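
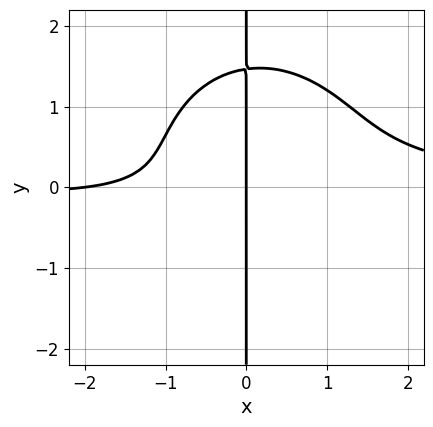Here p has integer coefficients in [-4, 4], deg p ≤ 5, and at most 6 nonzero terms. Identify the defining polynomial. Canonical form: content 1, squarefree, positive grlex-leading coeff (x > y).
2*x^3*y + 2*x*y^3 - 2*x*y^2 - x^2 - 2*x

1. deg p = 4. No degree-3 curve has this shape.
2. Reading off the gridlines: every point of the y-axis in the box is on the curve; the x-axis gridline crossings are at x ∈ {-2, 0}.
3. Assembling these constraints gives the stated polynomial.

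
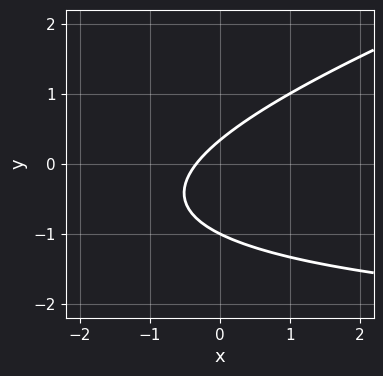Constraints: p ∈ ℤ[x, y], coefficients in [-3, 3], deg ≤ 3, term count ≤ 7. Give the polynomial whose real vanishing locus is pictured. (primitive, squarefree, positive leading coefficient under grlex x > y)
The degree is 2 — no degree-1 curve has this shape.
Checking where it meets the axes: it crosses the y-axis at the gridline y = -1.
Assembling these constraints gives the stated polynomial.

x*y - 3*y^2 + 3*x - 2*y + 1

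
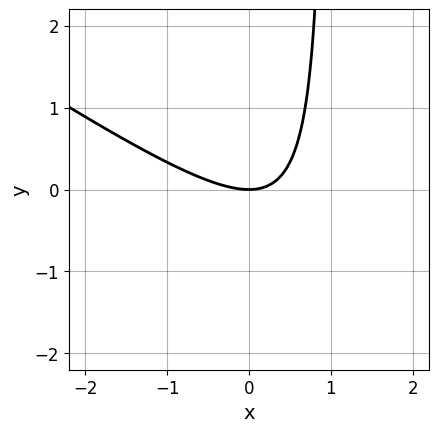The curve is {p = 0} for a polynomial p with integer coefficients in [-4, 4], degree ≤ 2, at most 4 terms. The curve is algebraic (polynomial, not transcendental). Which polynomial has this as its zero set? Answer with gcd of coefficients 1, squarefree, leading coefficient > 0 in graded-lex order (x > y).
2*x^2 + 3*x*y - 3*y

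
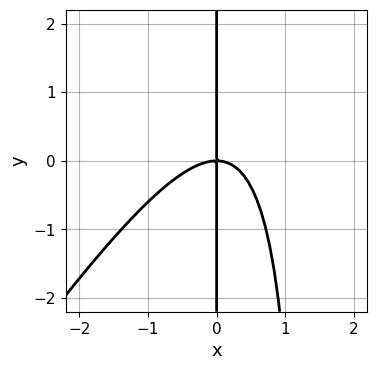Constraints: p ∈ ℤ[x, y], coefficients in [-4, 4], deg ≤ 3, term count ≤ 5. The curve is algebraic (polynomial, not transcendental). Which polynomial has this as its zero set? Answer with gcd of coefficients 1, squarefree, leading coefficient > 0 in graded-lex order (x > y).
3*x^3 - 2*x^2*y + 3*x*y

1. deg p = 3. No degree-2 curve has this shape.
2. Reading off the gridlines: it meets the x-axis at x = 0 (among the integer gridlines); every point of the y-axis in the box is on the curve.
3. Putting this together gives p.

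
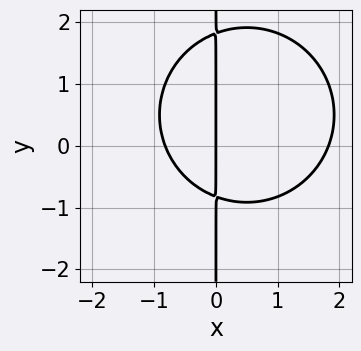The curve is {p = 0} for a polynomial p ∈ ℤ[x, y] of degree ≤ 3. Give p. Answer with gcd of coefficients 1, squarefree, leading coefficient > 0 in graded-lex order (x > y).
2*x^3 + 2*x*y^2 - 2*x^2 - 2*x*y - 3*x

(a) Degree: the shape is more complex than any degree-2 curve, so deg p = 3.
(b) From the visible intercepts: it crosses the x-axis at the gridline x = 0; the visible y-axis segment lies entirely on the curve.
(c) Assembling these constraints gives the stated polynomial.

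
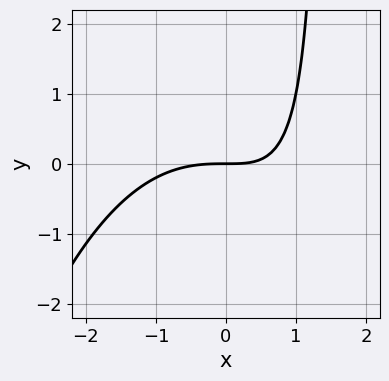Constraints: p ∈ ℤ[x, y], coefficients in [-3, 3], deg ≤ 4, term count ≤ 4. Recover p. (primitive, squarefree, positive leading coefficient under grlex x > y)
x^3 + 2*x*y - 3*y

deg p = 3.
Reading off the gridlines: it crosses the x-axis at the gridline x = 0; it meets the y-axis at y = 0 (among the integer gridlines).
Putting this together gives p.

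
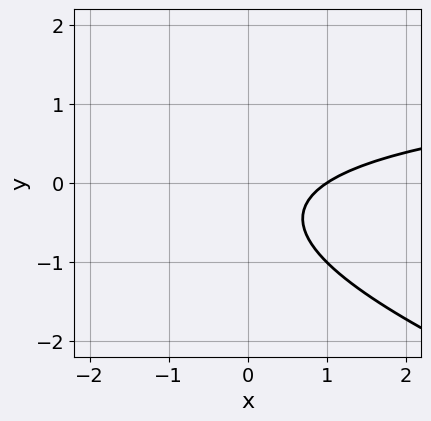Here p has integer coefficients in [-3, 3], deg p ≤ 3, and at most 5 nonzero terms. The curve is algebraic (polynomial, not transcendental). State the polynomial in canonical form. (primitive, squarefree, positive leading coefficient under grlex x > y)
First, deg p = 2. A generic line meets the curve in up to 2 points.
Next, observable constraints: it meets the x-axis at x = 1 (among the integer gridlines); it misses every integer gridline on the y-axis.
Finally, these observations pin down the coefficients.

x*y + 3*y^2 - 2*x + 2*y + 2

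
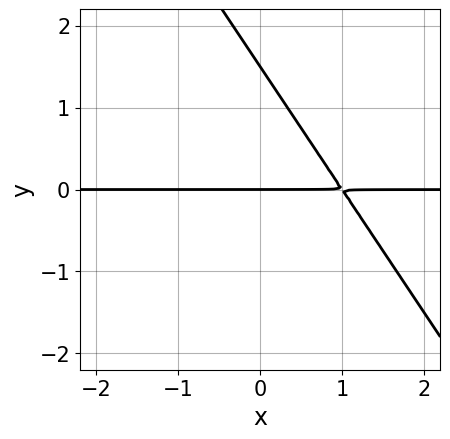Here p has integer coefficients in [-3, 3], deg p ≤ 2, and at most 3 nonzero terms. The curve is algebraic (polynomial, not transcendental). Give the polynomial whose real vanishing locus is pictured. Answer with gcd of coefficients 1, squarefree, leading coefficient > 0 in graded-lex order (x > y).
deg p = 2. The shape is more complex than any degree-1 curve.
Observable constraints: every point of the x-axis in the box is on the curve; one y-axis crossing is at y = 0.
The integer polynomial consistent with all of this is the stated p.

3*x*y + 2*y^2 - 3*y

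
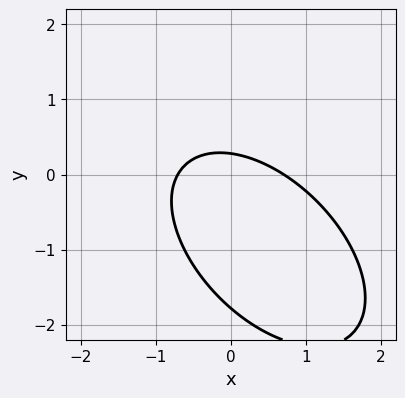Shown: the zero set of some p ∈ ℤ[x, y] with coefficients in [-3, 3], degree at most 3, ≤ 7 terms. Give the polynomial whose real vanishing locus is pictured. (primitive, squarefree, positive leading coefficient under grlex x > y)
2*x^2 + 2*x*y + 2*y^2 + 3*y - 1

1. deg p = 2. No degree-1 curve has this shape.
2. Putting this together gives p.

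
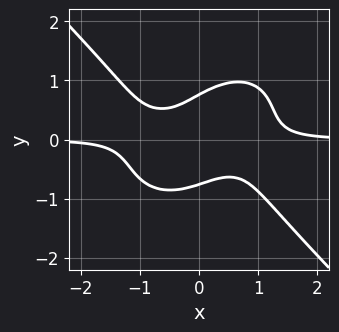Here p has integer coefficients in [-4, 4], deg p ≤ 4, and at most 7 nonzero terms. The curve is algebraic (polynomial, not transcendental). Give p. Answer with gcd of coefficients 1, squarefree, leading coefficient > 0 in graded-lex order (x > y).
3*x^3*y + 3*y^4 - x*y^2 - 3*x*y - 1

(a) Degree: the shape is more complex than any degree-3 curve, so deg p = 4.
(b) Against the integer gridlines: no x-intercept at any integer in the box.
(c) The integer polynomial consistent with all of this is the stated p.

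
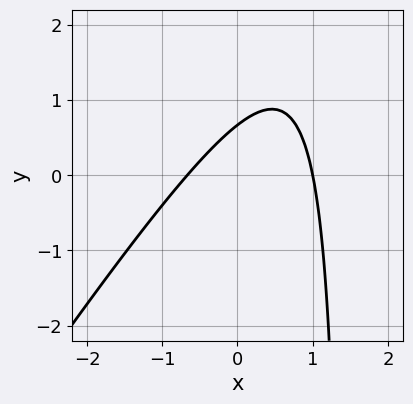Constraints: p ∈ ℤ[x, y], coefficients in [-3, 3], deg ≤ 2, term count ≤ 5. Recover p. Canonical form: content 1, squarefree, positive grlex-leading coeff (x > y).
3*x^2 - 2*x*y - x + 3*y - 2

1. Degree: no degree-1 curve has this shape, so deg p = 2.
2. From the axis intercepts and sections: one x-axis crossing is at x = 1.
3. The integer polynomial consistent with all of this is the stated p.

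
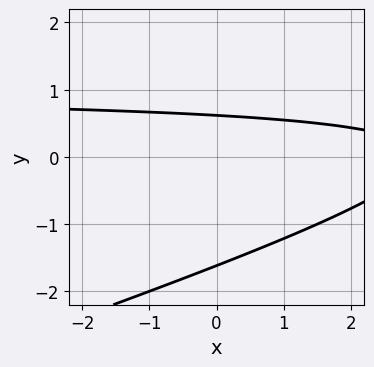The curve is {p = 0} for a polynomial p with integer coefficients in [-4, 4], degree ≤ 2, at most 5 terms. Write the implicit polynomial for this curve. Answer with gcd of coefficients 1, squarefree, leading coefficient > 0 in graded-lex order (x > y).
(a) Degree: no degree-1 curve has this shape, so deg p = 2.
(b) Observable constraints: the curve avoids every integer x-axis point in the box.
(c) These observations pin down the coefficients.

x*y - 3*y^2 - x - 3*y + 3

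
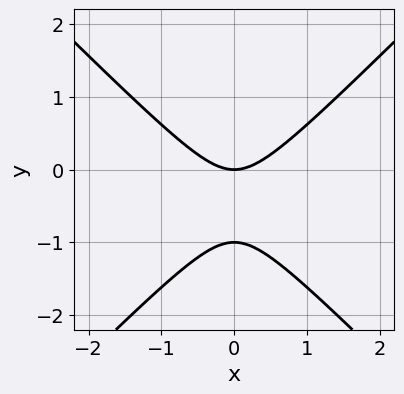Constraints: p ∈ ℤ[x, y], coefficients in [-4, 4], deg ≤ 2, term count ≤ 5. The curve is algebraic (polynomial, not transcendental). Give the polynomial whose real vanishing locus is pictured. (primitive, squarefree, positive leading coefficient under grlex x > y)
The degree is 2 — the shape is more complex than any degree-1 curve.
Symmetries: mirror symmetry x ↦ −x ⇒ only even powers of x.
Reading off the gridlines: among the integer gridlines, it crosses the y-axis at y ∈ {-1, 0}; it crosses the x-axis at the gridline x = 0.
Fitting integer coefficients to these (and the overall shape) gives p.

x^2 - y^2 - y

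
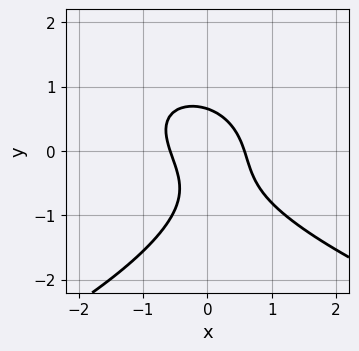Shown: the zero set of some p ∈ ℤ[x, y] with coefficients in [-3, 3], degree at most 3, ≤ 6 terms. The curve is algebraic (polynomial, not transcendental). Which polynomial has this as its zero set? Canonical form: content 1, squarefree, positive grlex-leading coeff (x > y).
2*y^3 + 3*x^2 + 2*x*y + y^2 - 1

First, deg p = 3. No degree-2 curve has this shape.
Finally, matching integer coefficients to the picture gives p.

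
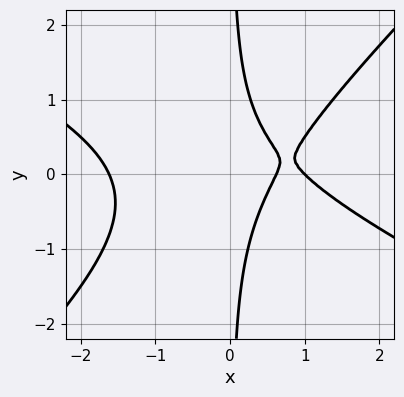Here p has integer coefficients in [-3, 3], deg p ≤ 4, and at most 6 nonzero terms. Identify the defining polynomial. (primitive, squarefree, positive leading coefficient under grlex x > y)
(a) Degree: no degree-2 curve has this shape, so deg p = 3.
(b) Reading off the gridlines: one x-axis crossing is at x = 1; it misses every integer gridline on the y-axis.
(c) Matching integer coefficients to the picture gives p.

x^3 + x^2*y - 2*x*y^2 - 2*x + 1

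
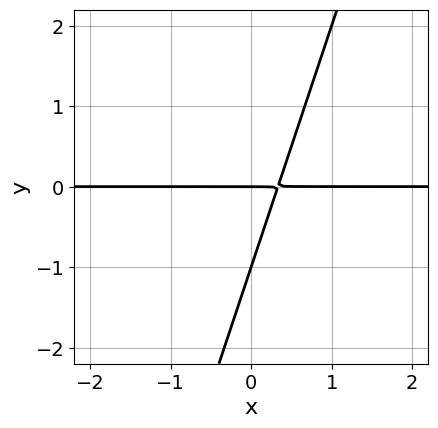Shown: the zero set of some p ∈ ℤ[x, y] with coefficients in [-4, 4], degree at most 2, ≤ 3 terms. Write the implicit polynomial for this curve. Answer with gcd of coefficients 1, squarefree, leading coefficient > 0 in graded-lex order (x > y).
1. Degree: a generic line meets the curve in up to 2 points, so deg p = 2.
2. Checking where it meets the axes: among the integer gridlines, it crosses the y-axis at y ∈ {-1, 0}; the visible x-axis segment lies entirely on the curve.
3. These observations pin down the coefficients.

3*x*y - y^2 - y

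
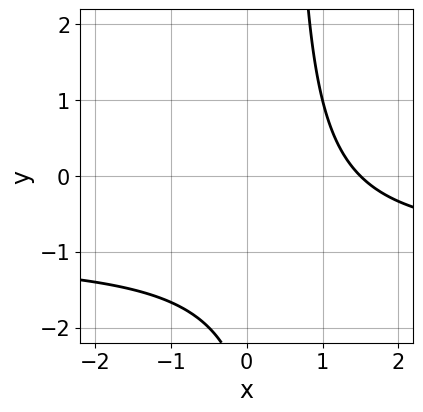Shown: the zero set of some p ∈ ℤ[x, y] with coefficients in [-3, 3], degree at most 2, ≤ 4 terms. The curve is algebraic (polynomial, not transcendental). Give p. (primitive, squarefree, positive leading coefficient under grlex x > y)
First, degree: a generic line meets the curve in up to 2 points, so deg p = 2.
Then, against the integer gridlines: no y-intercept at any integer in the box.
Finally, solving for integer coefficients yields p as stated.

2*x*y + 2*x - y - 3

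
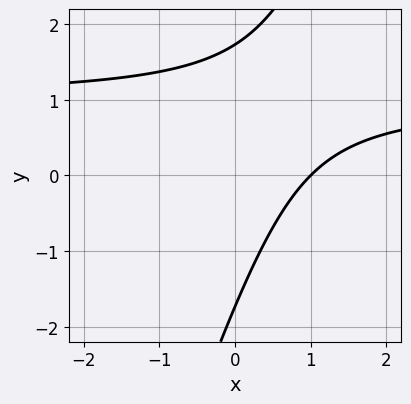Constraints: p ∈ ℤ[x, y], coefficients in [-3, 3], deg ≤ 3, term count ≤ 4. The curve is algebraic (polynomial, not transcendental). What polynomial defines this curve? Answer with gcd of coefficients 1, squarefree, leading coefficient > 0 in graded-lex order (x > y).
3*x*y - y^2 - 3*x + 3

(a) The degree is 2 — the shape is more complex than any degree-1 curve.
(b) Against the integer gridlines: it crosses the x-axis at the gridline x = 1.
(c) Solving for integer coefficients yields p as stated.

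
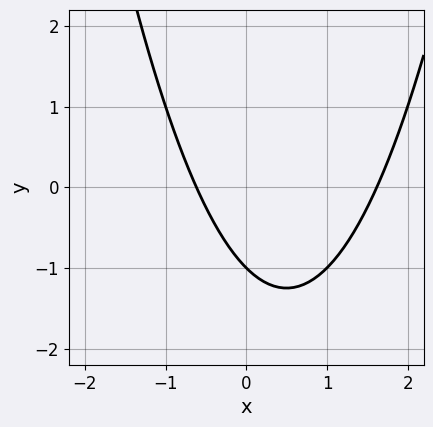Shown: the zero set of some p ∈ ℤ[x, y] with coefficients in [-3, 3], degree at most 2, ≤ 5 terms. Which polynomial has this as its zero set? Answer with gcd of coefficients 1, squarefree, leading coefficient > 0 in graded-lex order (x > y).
x^2 - x - y - 1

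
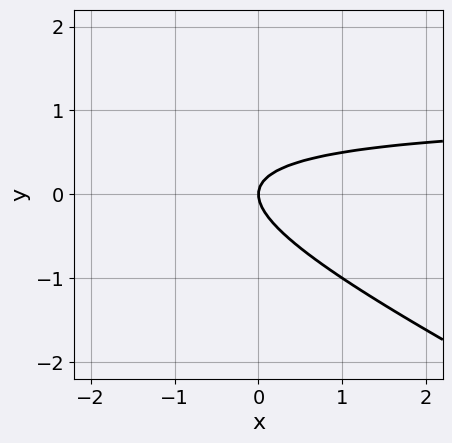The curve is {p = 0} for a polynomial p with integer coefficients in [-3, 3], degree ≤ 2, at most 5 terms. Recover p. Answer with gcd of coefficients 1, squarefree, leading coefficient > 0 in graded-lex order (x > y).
x*y + 2*y^2 - x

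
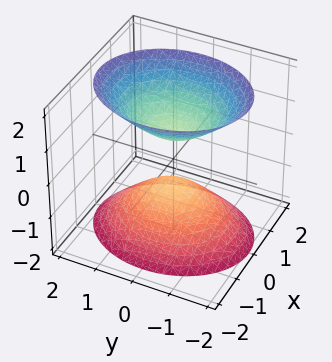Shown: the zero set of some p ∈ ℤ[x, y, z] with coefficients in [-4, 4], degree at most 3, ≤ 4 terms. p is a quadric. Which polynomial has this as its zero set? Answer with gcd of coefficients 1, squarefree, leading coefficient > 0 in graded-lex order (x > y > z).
3*x^2 + 2*y^2 - 2*z^2 + 1

(a) There are 2 components.
(b) deg p = 2.
(c) Symmetries: mirror symmetry y ↦ −y ⇒ only even powers of y; it's symmetric under x → −x, forcing even powers of x; the z ↦ −z reflection is a symmetry, so z appears only in even powers.
(d) Reading off the gridlines: it misses every integer gridline on the y-axis; no x-intercept at any integer in the box.
(e) Putting this together gives p.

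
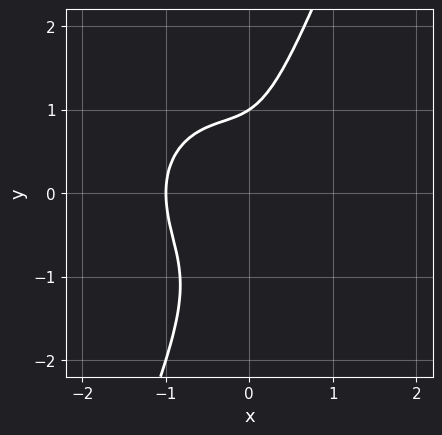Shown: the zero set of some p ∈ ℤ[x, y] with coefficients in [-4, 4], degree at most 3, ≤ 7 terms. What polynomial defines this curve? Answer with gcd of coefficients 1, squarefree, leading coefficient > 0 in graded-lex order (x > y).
3*x^3 + 2*x*y^2 - y^3 + 2*x^2 + 1

First, the degree is 3 — no degree-2 curve has this shape.
Then, from the visible intercepts: it crosses the x-axis at the gridline x = -1; it meets the y-axis at y = 1 (among the integer gridlines).
Finally, the integer polynomial consistent with all of this is the stated p.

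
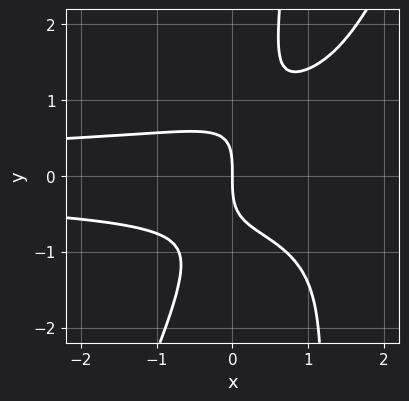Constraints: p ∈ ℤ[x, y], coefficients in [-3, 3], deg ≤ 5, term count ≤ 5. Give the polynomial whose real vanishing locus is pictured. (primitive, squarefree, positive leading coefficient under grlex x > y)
2*x^2*y^2 - x*y^3 - 3*x*y^2 + y^3 + 2*x

First, deg p = 4.
Then, checking where it meets the axes: one x-axis crossing is at x = 0; it crosses the y-axis at the gridline y = 0.
Finally, putting this together gives p.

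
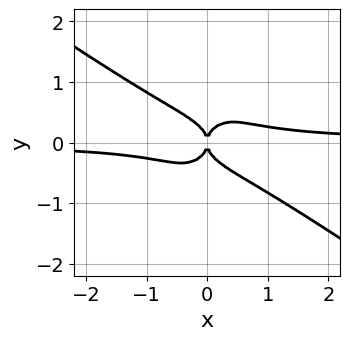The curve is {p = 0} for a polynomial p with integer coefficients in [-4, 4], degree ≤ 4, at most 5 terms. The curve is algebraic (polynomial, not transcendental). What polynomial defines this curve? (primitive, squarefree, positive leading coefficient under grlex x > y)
1. Degree: no degree-3 curve has this shape, so deg p = 4.
2. From the axis intercepts and sections: one y-axis crossing is at y = 0; it meets the x-axis at x = 0 (among the integer gridlines).
3. Putting this together gives p.

3*x^3*y + 3*x^2*y^2 + 3*y^4 - x^2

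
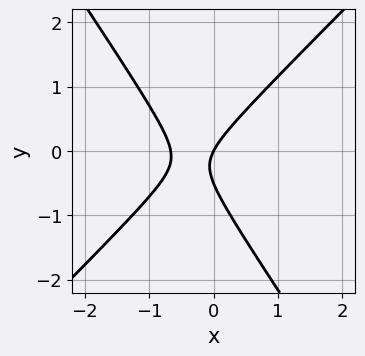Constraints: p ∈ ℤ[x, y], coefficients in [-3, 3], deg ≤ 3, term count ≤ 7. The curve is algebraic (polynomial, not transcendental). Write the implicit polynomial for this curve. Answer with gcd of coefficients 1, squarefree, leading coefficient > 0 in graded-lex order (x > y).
3*x^2 - x*y - 2*y^2 + 2*x - y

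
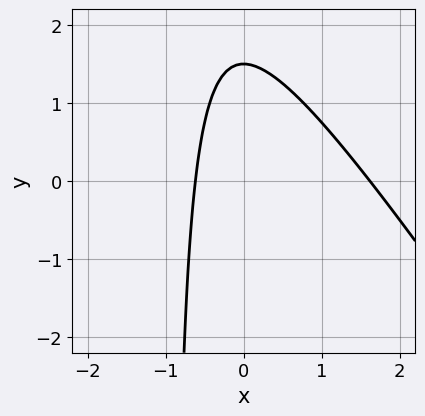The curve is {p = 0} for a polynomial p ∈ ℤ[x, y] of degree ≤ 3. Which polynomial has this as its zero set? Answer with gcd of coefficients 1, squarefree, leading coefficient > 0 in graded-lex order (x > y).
1. The degree is 2 — the shape is more complex than any degree-1 curve.
2. Putting this together gives p.

3*x^2 + 2*x*y - 3*x + 2*y - 3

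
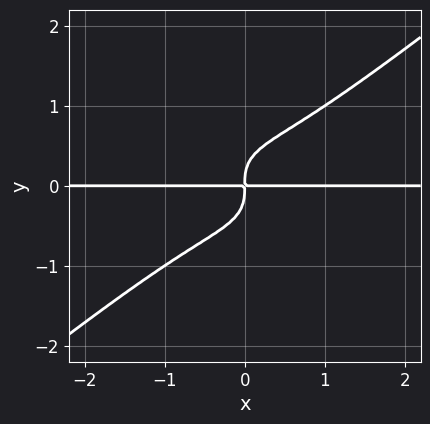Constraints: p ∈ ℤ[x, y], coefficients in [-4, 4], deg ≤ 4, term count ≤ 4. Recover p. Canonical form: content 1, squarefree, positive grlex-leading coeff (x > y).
(a) Degree: a generic line meets the curve in up to 4 points, so deg p = 4.
(b) Against the integer gridlines: every point of the x-axis in the box is on the curve.
(c) Matching integer coefficients to the picture gives p.

x^3*y - 2*y^4 + x*y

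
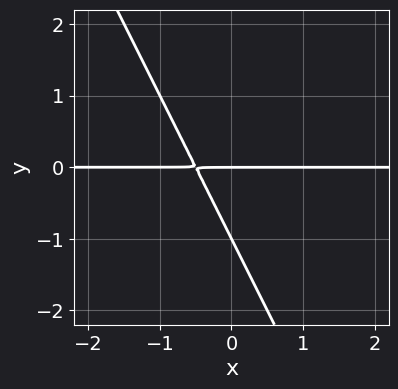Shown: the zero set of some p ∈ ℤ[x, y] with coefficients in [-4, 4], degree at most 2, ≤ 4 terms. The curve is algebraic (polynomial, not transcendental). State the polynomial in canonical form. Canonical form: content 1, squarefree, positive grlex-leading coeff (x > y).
2*x*y + y^2 + y

(a) The degree is 2 — the shape is more complex than any degree-1 curve.
(b) From the axis intercepts and sections: the visible x-axis segment lies entirely on the curve; the y-axis gridline crossings are at y ∈ {-1, 0}.
(c) Together with the visible shape, these determine p as stated.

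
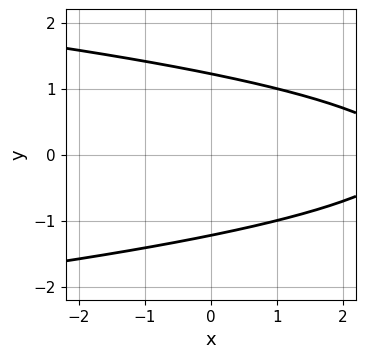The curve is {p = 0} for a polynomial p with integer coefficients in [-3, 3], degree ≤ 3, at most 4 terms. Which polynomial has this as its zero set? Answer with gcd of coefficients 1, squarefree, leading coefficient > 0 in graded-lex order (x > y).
2*y^2 + x - 3

(a) The degree is 2 — the shape is more complex than any degree-1 curve.
(b) Symmetries: mirror symmetry y ↦ −y ⇒ only even powers of y.
(c) From the axis intercepts and sections: no x-intercept at any integer in the box.
(d) Solving for integer coefficients yields p as stated.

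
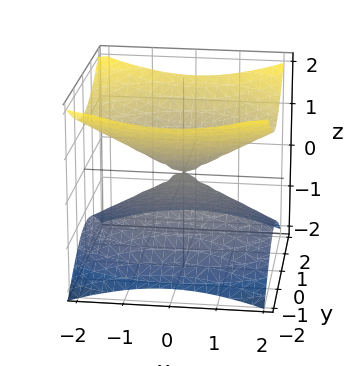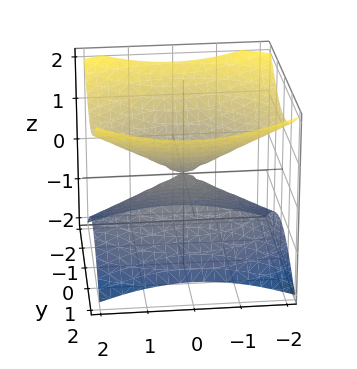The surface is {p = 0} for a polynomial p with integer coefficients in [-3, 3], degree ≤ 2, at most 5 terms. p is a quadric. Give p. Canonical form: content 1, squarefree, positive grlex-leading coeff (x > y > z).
First, degree: two nappes meeting at a single point; a quadric, so deg p = 2.
Then, symmetries: mirror symmetry z ↦ −z ⇒ only even powers of z; mirror symmetry x ↦ −x ⇒ only even powers of x; the y ↦ −y reflection is a symmetry, so y appears only in even powers.
Next, from the visible intercepts: it crosses the z-axis at the gridline z = 0; it meets the y-axis at y = 0 (among the integer gridlines); it meets the x-axis at x = 0 (among the integer gridlines).
Finally, solving for integer coefficients yields p as stated.

x^2 + 2*y^2 - 3*z^2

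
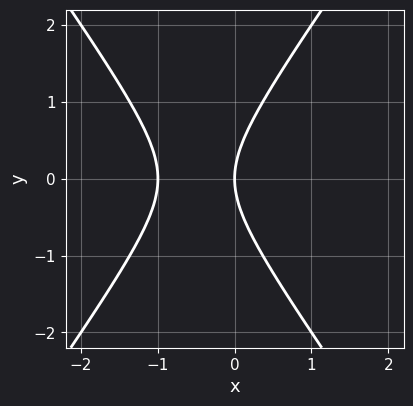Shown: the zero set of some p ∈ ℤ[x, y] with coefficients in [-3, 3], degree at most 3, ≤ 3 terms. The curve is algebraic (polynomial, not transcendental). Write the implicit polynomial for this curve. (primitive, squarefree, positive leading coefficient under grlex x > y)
(a) Degree: the shape is more complex than any degree-1 curve, so deg p = 2.
(b) Symmetries: the y ↦ −y reflection is a symmetry, so y appears only in even powers.
(c) From the visible intercepts: one y-axis crossing is at y = 0; among the integer gridlines, it crosses the x-axis at x ∈ {-1, 0}.
(d) Together with the visible shape, these determine p as stated.

2*x^2 - y^2 + 2*x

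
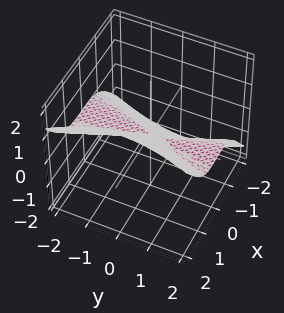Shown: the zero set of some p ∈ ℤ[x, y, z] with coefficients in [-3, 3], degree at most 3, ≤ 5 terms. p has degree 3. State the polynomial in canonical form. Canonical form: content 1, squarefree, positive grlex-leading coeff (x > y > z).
Degree: a generic line meets the surface in up to 3 points, so deg p = 3.
Against the integer gridlines: every point of the y-axis in the box is on the surface; it meets the z-axis at z = 0 (among the integer gridlines); it crosses the x-axis at the gridline x = 0.
Together with the visible shape, these determine p as stated.

3*x^3 - 3*y^2*z - 3*z^3 + y*z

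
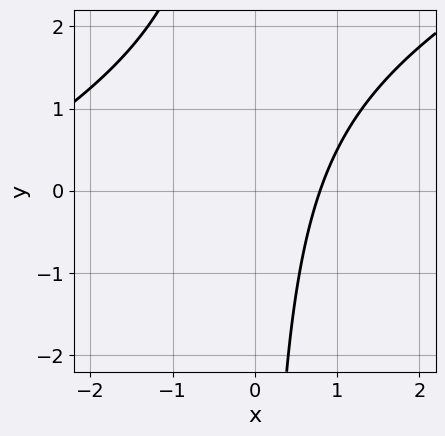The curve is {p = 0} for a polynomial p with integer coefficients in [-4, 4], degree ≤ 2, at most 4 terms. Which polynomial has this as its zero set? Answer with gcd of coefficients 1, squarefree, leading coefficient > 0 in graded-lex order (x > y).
(a) deg p = 2. No degree-1 curve has this shape.
(b) Checking where it meets the axes: no y-intercept at any integer in the box.
(c) Fitting integer coefficients to these (and the overall shape) gives p.

x^2 - 2*x*y + 3*x - 3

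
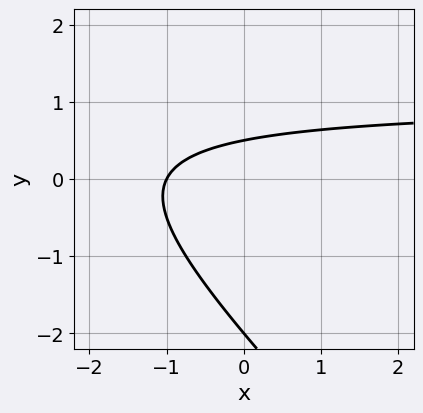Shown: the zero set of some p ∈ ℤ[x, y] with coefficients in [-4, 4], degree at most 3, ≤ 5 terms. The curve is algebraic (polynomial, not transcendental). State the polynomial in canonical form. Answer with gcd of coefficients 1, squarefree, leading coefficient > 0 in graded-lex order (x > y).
First, deg p = 2. No degree-1 curve has this shape.
Next, against the integer gridlines: it crosses the x-axis at the gridline x = -1; it crosses the y-axis at the gridline y = -2.
Finally, putting this together gives p.

2*x*y + 2*y^2 - 2*x + 3*y - 2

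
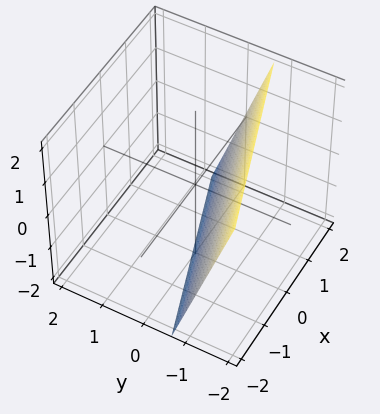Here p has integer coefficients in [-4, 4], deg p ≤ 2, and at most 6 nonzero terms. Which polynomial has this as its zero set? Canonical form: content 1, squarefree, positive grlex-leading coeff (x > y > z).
First, degree: every cross-section is a straight line — this is a plane, so deg p = 1.
Next, against the integer gridlines: it crosses the z-axis at the gridline z = -2; it meets the x-axis at x = 2 (among the integer gridlines).
Finally, the integer polynomial consistent with all of this is the stated p.

x - 3*y - z - 2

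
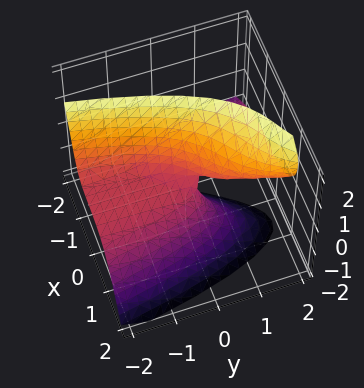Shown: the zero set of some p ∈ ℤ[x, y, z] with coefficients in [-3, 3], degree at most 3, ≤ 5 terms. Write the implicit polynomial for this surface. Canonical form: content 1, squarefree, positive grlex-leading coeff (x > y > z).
(a) Degree: a generic line meets the surface in up to 3 points, so deg p = 3.
(b) Observable constraints: it crosses the x-axis at the gridline x = 0; the visible y-axis segment lies entirely on the surface; it meets the z-axis at z = 0 (among the integer gridlines).
(c) Putting this together gives p.

2*x^3 - 2*x^2*z + z^3 + 3*x*z - 3*y*z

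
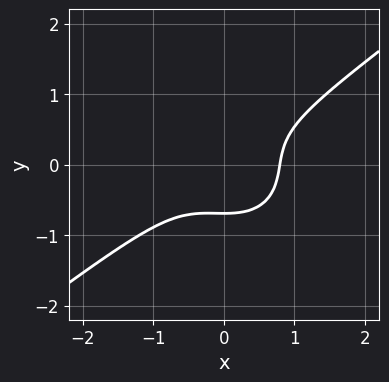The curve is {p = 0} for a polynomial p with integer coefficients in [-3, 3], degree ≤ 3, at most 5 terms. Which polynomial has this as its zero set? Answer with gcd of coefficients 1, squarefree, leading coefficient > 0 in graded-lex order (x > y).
1. deg p = 3. The shape is more complex than any degree-2 curve.
2. The integer polynomial consistent with all of this is the stated p.

2*x^3 - x^2*y - 3*y^3 - 1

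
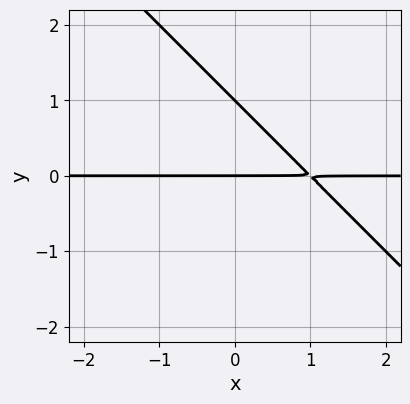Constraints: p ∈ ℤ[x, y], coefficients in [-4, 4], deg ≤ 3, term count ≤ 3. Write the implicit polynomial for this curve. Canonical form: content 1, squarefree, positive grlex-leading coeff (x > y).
First, degree: a generic line meets the curve in up to 2 points, so deg p = 2.
Then, from the visible intercepts: among the integer gridlines, it crosses the y-axis at y ∈ {0, 1}; the visible x-axis segment lies entirely on the curve.
Finally, fitting integer coefficients to these (and the overall shape) gives p.

x*y + y^2 - y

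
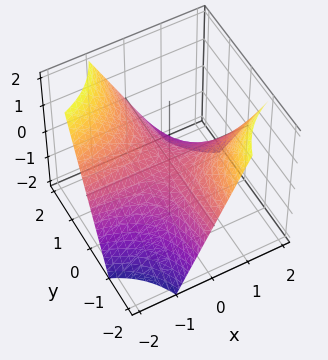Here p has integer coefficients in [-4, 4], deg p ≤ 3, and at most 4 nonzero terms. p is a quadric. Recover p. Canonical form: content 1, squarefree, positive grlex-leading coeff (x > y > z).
x*y + z

First, the degree is 2 — a saddle surface; a quadric.
Next, checking where it meets the axes: every point of the y-axis in the box is on the surface; it meets the z-axis at z = 0 (among the integer gridlines); the visible x-axis segment lies entirely on the surface.
Finally, fitting integer coefficients to these (and the overall shape) gives p.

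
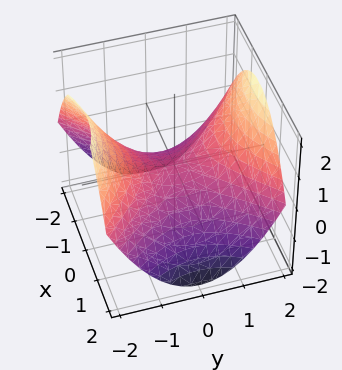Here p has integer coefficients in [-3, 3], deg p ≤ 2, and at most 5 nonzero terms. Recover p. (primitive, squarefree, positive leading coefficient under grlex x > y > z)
First, the degree is 2 — a saddle surface; a quadric.
Then, symmetries: it's symmetric under y → −y, forcing even powers of y; mirror symmetry x ↦ −x ⇒ only even powers of x.
Then, checking where it meets the axes: it meets the z-axis at z = 0 (among the integer gridlines); it crosses the x-axis at the gridline x = 0.
Finally, together with the visible shape, these determine p as stated.

x^2 - y^2 + 2*z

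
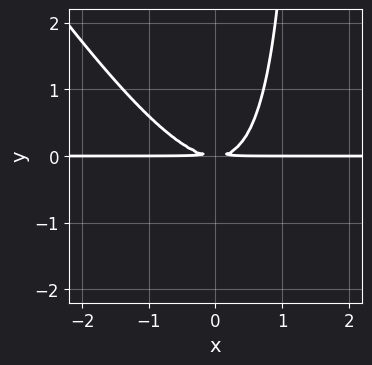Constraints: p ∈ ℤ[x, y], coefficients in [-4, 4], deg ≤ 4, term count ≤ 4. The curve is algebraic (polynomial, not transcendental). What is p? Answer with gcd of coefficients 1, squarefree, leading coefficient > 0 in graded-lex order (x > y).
deg p = 3. A generic line meets the curve in up to 3 points.
From the axis intercepts and sections: every point of the x-axis in the box is on the curve.
Matching integer coefficients to the picture gives p.

3*x^2*y + 2*x*y^2 - 3*y^2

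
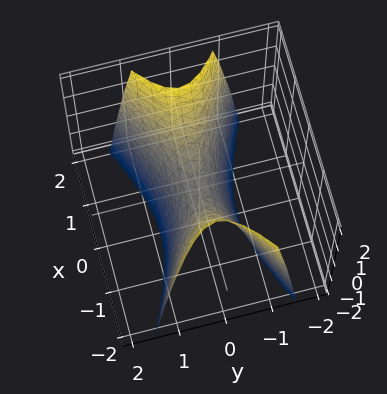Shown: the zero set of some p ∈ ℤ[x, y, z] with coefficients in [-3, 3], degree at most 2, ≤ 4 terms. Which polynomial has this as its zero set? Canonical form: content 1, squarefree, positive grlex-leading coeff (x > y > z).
1. deg p = 2. A hyperbolic paraboloid; a quadric.
2. Symmetries: mirror symmetry x ↦ −x ⇒ only even powers of x; the y ↦ −y reflection is a symmetry, so y appears only in even powers.
3. Checking where it meets the axes: it crosses the y-axis at the gridline y = 0; one x-axis crossing is at x = 0; it crosses the z-axis at the gridline z = 0.
4. The integer polynomial consistent with all of this is the stated p.

x^2 - 3*y^2 - z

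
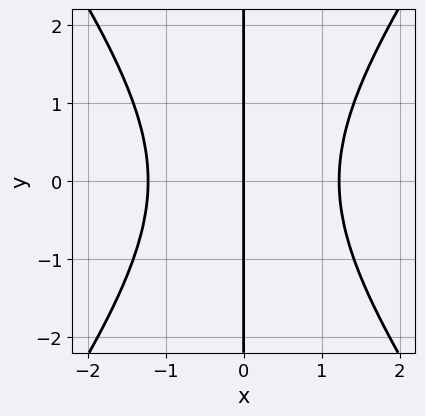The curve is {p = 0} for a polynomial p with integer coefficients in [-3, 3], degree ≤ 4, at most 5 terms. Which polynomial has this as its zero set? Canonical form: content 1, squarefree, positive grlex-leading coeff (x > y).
2*x^3 - x*y^2 - 3*x

1. Degree: no degree-2 curve has this shape, so deg p = 3.
2. Symmetries: it's symmetric under y → −y, forcing even powers of y.
3. Observable constraints: one x-axis crossing is at x = 0; the visible y-axis segment lies entirely on the curve.
4. Solving for integer coefficients yields p as stated.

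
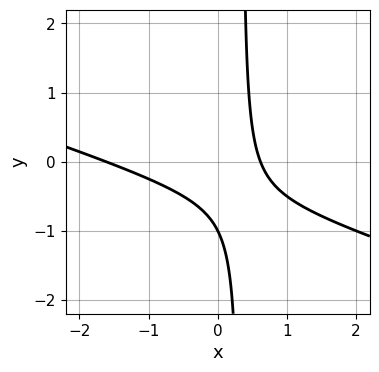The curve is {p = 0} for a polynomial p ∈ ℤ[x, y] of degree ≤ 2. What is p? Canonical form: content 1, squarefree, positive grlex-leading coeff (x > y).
(a) Degree: no degree-1 curve has this shape, so deg p = 2.
(b) Checking where it meets the axes: it meets the y-axis at y = -1 (among the integer gridlines).
(c) Matching integer coefficients to the picture gives p.

x^2 + 3*x*y + x - y - 1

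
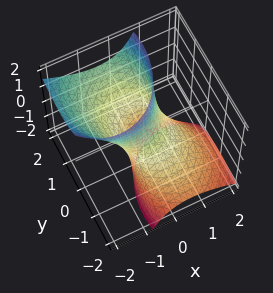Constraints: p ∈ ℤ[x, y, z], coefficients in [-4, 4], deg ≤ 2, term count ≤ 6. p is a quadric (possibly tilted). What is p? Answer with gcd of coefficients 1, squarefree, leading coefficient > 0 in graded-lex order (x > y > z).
3*x^2 + 3*x*z + 2*y^2 - 3*y*z - 2

(a) deg p = 2. A generic line meets the surface in up to 2 points.
(b) From the visible intercepts: among the integer gridlines, it crosses the y-axis at y ∈ {-1, 1}; the surface avoids every integer z-axis point in the box.
(c) Putting this together gives p.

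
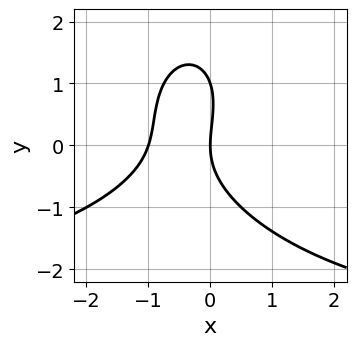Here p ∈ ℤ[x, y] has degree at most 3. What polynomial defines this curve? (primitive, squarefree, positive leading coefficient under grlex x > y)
x^2*y + y^3 + 3*x^2 - y^2 + 3*x

Degree: the shape is more complex than any degree-2 curve, so deg p = 3.
From the axis intercepts and sections: the x-axis gridline crossings are at x ∈ {-1, 0}; among the integer gridlines, it crosses the y-axis at y ∈ {0, 1}.
Fitting integer coefficients to these (and the overall shape) gives p.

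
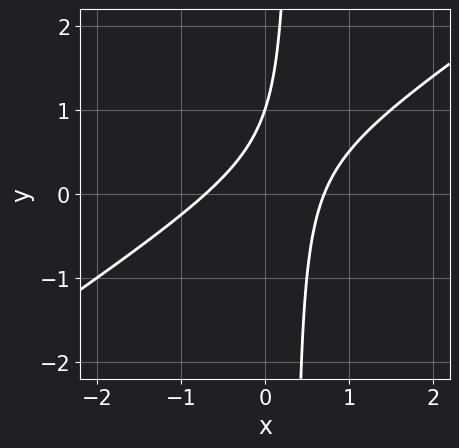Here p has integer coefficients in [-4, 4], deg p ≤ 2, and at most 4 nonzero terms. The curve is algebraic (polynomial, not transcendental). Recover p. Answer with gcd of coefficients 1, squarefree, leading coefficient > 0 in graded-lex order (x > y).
2*x^2 - 3*x*y + y - 1

1. Degree: the shape is more complex than any degree-1 curve, so deg p = 2.
2. Checking where it meets the axes: it crosses the y-axis at the gridline y = 1.
3. The integer polynomial consistent with all of this is the stated p.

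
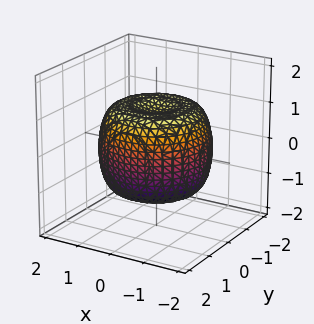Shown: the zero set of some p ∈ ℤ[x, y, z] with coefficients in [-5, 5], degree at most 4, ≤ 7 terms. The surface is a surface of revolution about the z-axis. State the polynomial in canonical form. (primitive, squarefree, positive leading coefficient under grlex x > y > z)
2*x^4 + 4*x^2*y^2 + 2*y^4 - 3*x^2 - 3*y^2 + 3*z^2 - 3

deg p = 4.
Symmetry: the surface is invariant under rotation about z: p = q(x² + y², z).
Reading off the gridlines: a circular section at z = 1 has radius between 1 and 2; the z-axis gridline crossings are at z ∈ {-1, 1}.
Putting this together gives p.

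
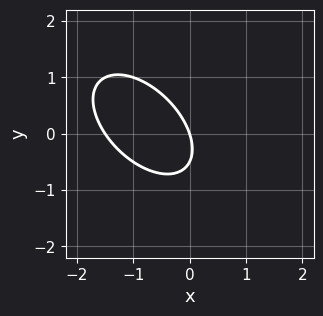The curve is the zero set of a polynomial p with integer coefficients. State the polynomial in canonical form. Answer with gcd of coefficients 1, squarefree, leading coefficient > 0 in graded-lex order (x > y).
First, degree: the shape is more complex than any degree-1 curve, so deg p = 2.
Next, observable constraints: one x-axis crossing is at x = 0; one y-axis crossing is at y = 0.
Finally, solving for integer coefficients yields p as stated.

2*x^2 + 2*x*y + 2*y^2 + 3*x + y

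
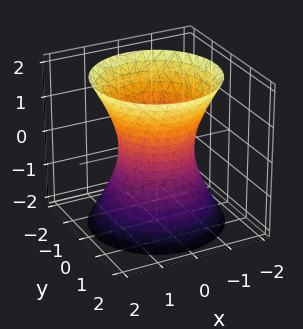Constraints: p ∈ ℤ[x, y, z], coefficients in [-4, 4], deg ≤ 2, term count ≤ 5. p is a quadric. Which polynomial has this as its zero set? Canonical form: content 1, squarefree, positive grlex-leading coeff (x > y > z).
2*x^2 + 2*y^2 - z^2 - 2

First, degree: one connected sheet with a waist; a quadric, so deg p = 2.
Next, symmetries: it's symmetric under z → −z, forcing even powers of z; every cross-section ⟂ z is a circle, so x, y appear only via x² + y².
Then, checking where it meets the axes: among the integer gridlines, it crosses the y-axis at y ∈ {-1, 1}; a circular section at z = 2 has radius between 1 and 2.
Finally, together with the visible shape, these determine p as stated.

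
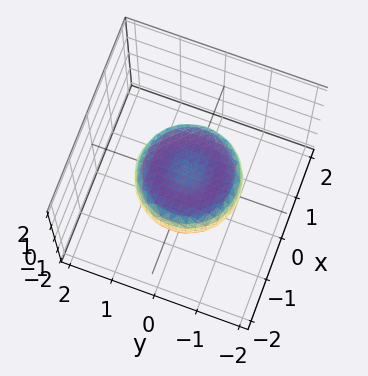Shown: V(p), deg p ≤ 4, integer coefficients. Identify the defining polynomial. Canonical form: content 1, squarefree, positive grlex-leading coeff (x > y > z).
Degree: a generic line meets the surface in up to 4 points, so deg p = 4.
Symmetry: every cross-section ⟂ z is a circle, so x, y appear only via x² + y².
Reading off the gridlines: a circular section at z = 0 has radius between 1 and 2.
Solving for integer coefficients yields p as stated.

2*x^4 + 4*x^2*y^2 + 2*y^4 - 2*x^2 - 2*y^2 + 3*z^2 - 1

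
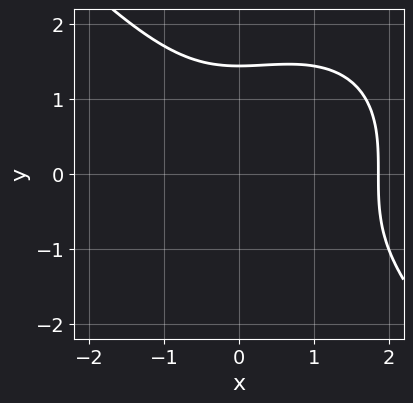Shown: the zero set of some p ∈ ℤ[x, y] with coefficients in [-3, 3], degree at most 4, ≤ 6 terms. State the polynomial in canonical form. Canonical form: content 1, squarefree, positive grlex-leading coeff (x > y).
The degree is 3 — a generic line meets the curve in up to 3 points.
Putting this together gives p.

x^3 + y^3 - x^2 - 3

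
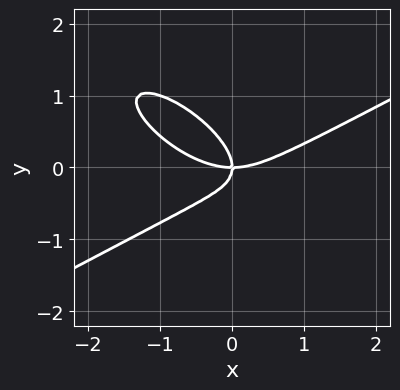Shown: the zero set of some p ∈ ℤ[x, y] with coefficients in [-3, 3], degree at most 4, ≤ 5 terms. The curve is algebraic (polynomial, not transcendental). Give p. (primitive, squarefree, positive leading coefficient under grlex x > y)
First, degree: the shape is more complex than any degree-2 curve, so deg p = 3.
Next, reading off the gridlines: one y-axis crossing is at y = 0; one x-axis crossing is at x = 0.
Finally, solving for integer coefficients yields p as stated.

x^3 - 2*x*y^2 - 3*y^3 - 2*x*y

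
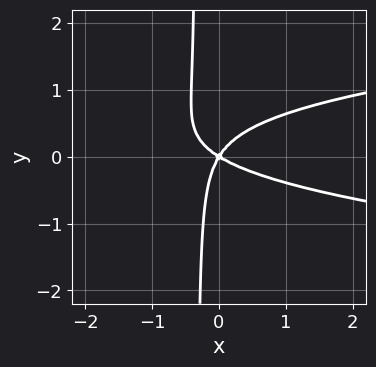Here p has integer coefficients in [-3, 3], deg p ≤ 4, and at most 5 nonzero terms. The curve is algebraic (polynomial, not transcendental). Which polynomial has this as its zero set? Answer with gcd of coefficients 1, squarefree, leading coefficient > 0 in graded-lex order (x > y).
3*x*y^2 - x^2 - x*y + y^2

First, deg p = 3. A generic line meets the curve in up to 3 points.
Then, against the integer gridlines: it crosses the x-axis at the gridline x = 0; it crosses the y-axis at the gridline y = 0.
Finally, these observations pin down the coefficients.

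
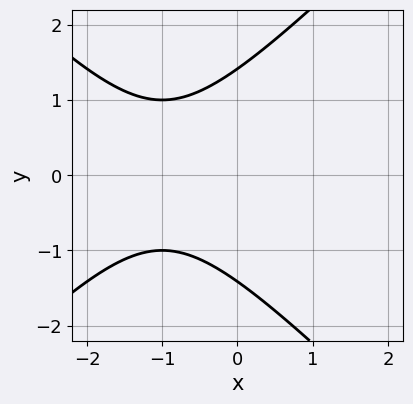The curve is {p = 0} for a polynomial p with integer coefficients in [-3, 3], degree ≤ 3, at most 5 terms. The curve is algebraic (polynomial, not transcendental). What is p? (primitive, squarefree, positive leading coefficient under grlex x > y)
First, deg p = 2. The shape is more complex than any degree-1 curve.
Next, symmetries: it's symmetric under y → −y, forcing even powers of y.
Next, from the visible intercepts: it misses every integer gridline on the x-axis.
Finally, assembling these constraints gives the stated polynomial.

x^2 - y^2 + 2*x + 2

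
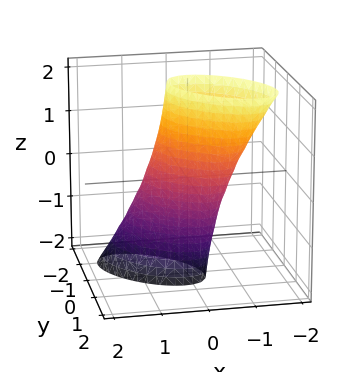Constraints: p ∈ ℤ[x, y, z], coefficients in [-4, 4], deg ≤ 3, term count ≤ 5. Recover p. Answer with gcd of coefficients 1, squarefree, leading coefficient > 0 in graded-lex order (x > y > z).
2*x^2 + 2*x*y + x*z + 2*y^2 - 1

First, the degree is 2 — the shape is more complex than any degree-1 surface.
Then, checking where it meets the axes: it misses every integer gridline on the z-axis.
Finally, assembling these constraints gives the stated polynomial.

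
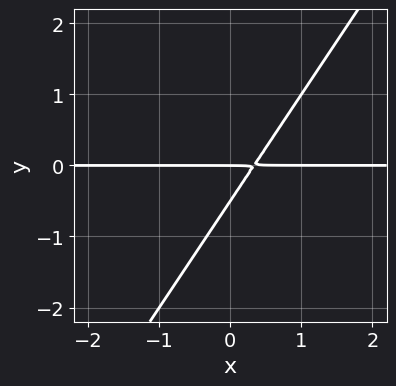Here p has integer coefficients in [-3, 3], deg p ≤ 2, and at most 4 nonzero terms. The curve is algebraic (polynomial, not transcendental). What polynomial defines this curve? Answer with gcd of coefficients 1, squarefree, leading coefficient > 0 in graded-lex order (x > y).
1. deg p = 2. The shape is more complex than any degree-1 curve.
2. Reading off the gridlines: it crosses the y-axis at the gridline y = 0; the visible x-axis segment lies entirely on the curve.
3. These observations pin down the coefficients.

3*x*y - 2*y^2 - y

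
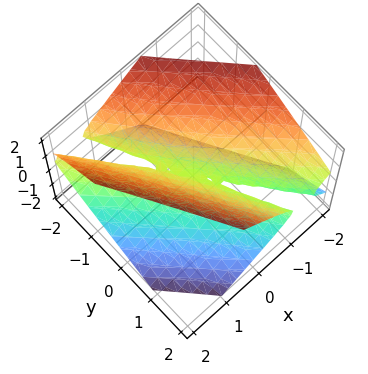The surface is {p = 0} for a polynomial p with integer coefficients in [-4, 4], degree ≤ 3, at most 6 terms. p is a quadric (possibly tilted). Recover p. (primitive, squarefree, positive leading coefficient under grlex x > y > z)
2*x^2 + 3*x*y + x*z + y^2 - 2*z^2

Degree: no degree-1 surface has this shape, so deg p = 2.
Reading off the gridlines: it meets the y-axis at y = 0 (among the integer gridlines); one x-axis crossing is at x = 0; it meets the z-axis at z = 0 (among the integer gridlines).
Together with the visible shape, these determine p as stated.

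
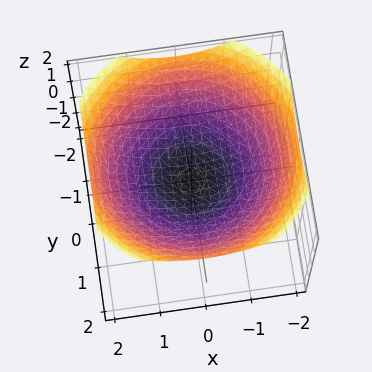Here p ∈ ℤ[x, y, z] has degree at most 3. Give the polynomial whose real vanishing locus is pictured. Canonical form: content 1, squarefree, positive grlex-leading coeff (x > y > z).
x^2 + y^2 - 3*z

First, the degree is 2 — a single bowl opening along one axis; a quadric.
Then, symmetries: the surface is invariant under rotation about z: p = q(x² + y², z).
Next, reading off the gridlines: it crosses the z-axis at the gridline z = 0; one x-axis crossing is at x = 0; a circular section at z = 1 has radius between 1 and 2; it crosses the y-axis at the gridline y = 0.
Finally, the integer polynomial consistent with all of this is the stated p.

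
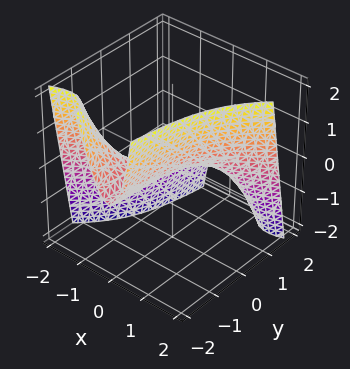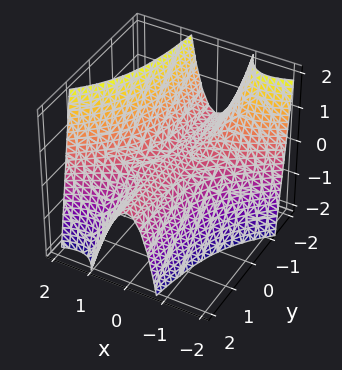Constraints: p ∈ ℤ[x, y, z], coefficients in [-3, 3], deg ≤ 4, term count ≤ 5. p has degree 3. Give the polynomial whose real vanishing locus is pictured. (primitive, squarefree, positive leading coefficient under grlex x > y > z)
2*x^3 - 3*x^2*y - 2*z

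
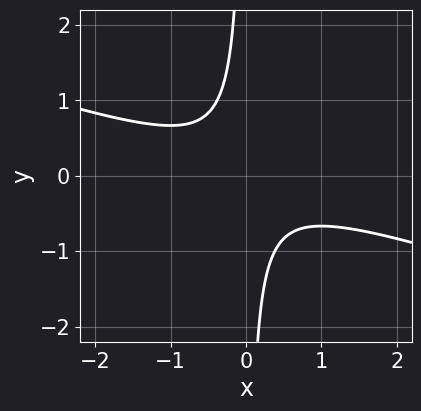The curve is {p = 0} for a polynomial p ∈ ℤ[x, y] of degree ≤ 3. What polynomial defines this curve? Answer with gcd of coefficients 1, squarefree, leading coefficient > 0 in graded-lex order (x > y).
1. Degree: the shape is more complex than any degree-1 curve, so deg p = 2.
2. Checking where it meets the axes: no y-intercept at any integer in the box; the curve avoids every integer x-axis point in the box.
3. These observations pin down the coefficients.

x^2 + 3*x*y + 1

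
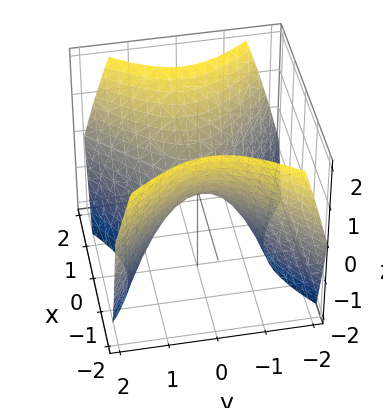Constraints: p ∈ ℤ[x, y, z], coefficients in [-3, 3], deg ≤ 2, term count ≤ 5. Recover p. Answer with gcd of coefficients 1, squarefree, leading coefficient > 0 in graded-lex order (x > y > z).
x^2 - y^2 - z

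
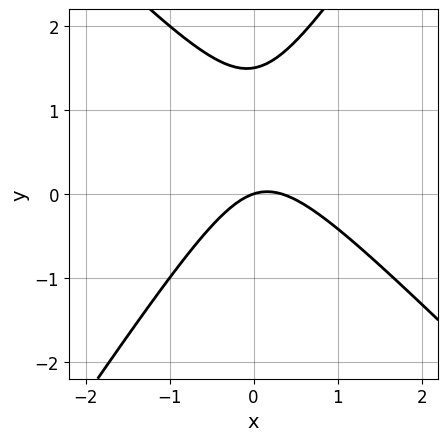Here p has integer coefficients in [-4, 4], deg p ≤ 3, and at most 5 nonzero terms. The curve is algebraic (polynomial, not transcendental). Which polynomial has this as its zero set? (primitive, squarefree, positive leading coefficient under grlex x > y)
(a) deg p = 2. The shape is more complex than any degree-1 curve.
(b) From the visible intercepts: it crosses the x-axis at the gridline x = 0; one y-axis crossing is at y = 0.
(c) Putting this together gives p.

3*x^2 + x*y - 2*y^2 - x + 3*y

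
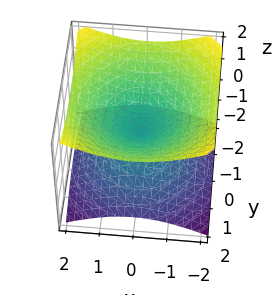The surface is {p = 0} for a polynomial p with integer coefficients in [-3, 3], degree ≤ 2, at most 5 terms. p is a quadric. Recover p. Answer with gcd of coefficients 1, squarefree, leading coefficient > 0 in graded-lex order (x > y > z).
(a) The degree is 2 — two nappes meeting at a single point; a quadric.
(b) Symmetries: it's symmetric under z → −z, forcing even powers of z; the surface is invariant under rotation about z: p = q(x² + y², z).
(c) Reading off the gridlines: it crosses the z-axis at the gridline z = 0; one x-axis crossing is at x = 0.
(d) These observations pin down the coefficients.

x^2 + y^2 - 2*z^2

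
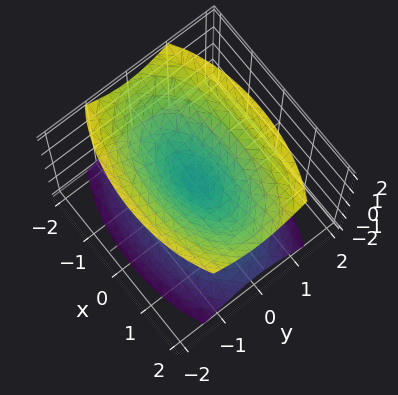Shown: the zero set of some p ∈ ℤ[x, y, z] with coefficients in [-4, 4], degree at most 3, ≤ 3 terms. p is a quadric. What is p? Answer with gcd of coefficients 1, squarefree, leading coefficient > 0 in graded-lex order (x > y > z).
(a) The picture has 2 separate pieces. Treating them together as one polynomial.
(b) The degree is 2 — a double cone through the origin; a quadric.
(c) Symmetries: it's symmetric under x → −x, forcing even powers of x; the y ↦ −y reflection is a symmetry, so y appears only in even powers; it's symmetric under z → −z, forcing even powers of z.
(d) From the visible intercepts: one x-axis crossing is at x = 0; it crosses the z-axis at the gridline z = 0; one y-axis crossing is at y = 0.
(e) Fitting integer coefficients to these (and the overall shape) gives p.

x^2 + 3*y^2 - 2*z^2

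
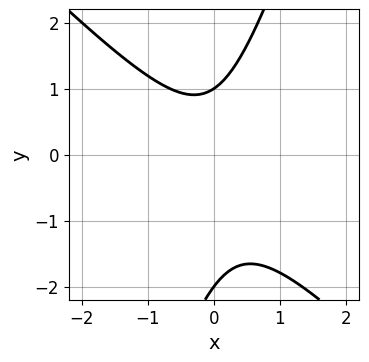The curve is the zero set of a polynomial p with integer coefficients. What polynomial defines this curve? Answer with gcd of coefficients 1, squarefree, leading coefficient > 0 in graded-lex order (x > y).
1. Degree: a generic line meets the curve in up to 2 points, so deg p = 2.
2. Checking where it meets the axes: no x-intercept at any integer in the box; among the integer gridlines, it crosses the y-axis at y ∈ {-2, 1}.
3. Assembling these constraints gives the stated polynomial.

3*x^2 + 2*x*y - y^2 - y + 2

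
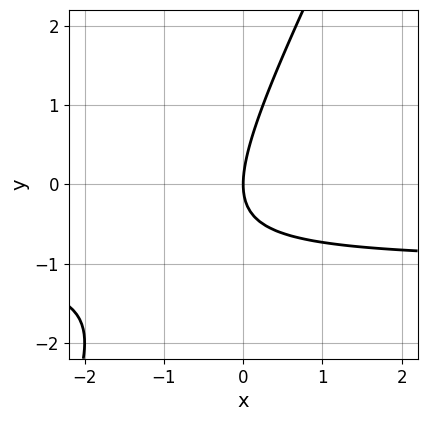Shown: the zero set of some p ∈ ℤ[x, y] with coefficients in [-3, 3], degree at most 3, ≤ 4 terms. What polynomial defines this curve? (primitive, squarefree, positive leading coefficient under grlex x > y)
(a) Degree: a generic line meets the curve in up to 2 points, so deg p = 2.
(b) Reading off the gridlines: it crosses the x-axis at the gridline x = 0; it crosses the y-axis at the gridline y = 0.
(c) The integer polynomial consistent with all of this is the stated p.

2*x*y - y^2 + 2*x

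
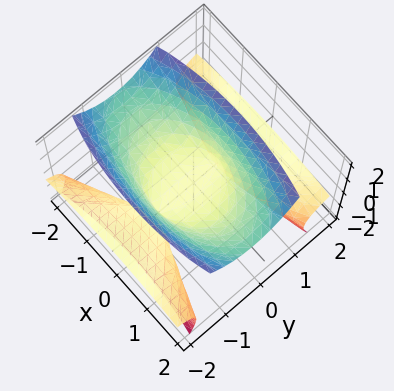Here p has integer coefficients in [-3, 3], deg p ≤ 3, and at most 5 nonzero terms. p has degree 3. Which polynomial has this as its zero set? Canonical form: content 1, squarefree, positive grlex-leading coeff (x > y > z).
First, there are 3 components. Treating them together as one polynomial.
Then, deg p = 3. A generic line meets the surface in up to 3 points.
Then, observable constraints: it meets the x-axis at x = 0 (among the integer gridlines); it meets the z-axis at z = 0 (among the integer gridlines).
Finally, putting this together gives p. Check: (0, -1, 0) on the y-axis lies on the surface, and p(0, -1, 0) = 0. ✓

3*y^2*z - z^3 + x^2 + y*z - 2*z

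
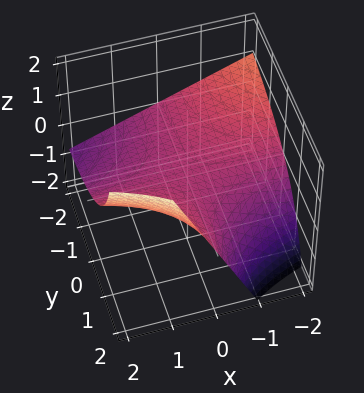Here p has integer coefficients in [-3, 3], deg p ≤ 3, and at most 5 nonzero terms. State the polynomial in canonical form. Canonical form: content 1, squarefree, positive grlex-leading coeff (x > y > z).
x*y + y*z - 3*z

Degree: the shape is more complex than any degree-1 surface, so deg p = 2.
From the axis intercepts and sections: every point of the x-axis in the box is on the surface; every point of the y-axis in the box is on the surface.
Fitting integer coefficients to these (and the overall shape) gives p.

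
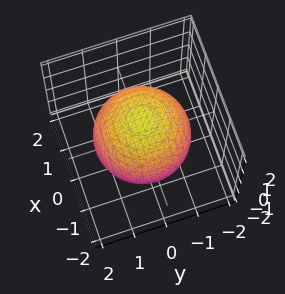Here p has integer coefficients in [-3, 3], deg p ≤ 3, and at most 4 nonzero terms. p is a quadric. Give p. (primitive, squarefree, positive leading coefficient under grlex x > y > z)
First, deg p = 2.
Then, symmetries: it's symmetric under z → −z, forcing even powers of z; the z-axis is an axis of rotation, so x and y enter only as x² + y².
Then, against the integer gridlines: a circular section at z = -1 has radius exactly 1.
Finally, fitting integer coefficients to these (and the overall shape) gives p.

x^2 + y^2 + z^2 - 2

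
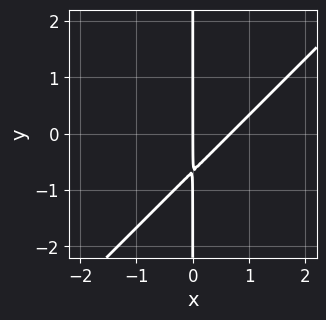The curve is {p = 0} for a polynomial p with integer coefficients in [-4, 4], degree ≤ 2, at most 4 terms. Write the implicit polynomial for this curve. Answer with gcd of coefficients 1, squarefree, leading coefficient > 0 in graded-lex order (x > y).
3*x^2 - 3*x*y - 2*x

(a) The degree is 2 — a generic line meets the curve in up to 2 points.
(b) Reading off the gridlines: the visible y-axis segment lies entirely on the curve; it meets the x-axis at x = 0 (among the integer gridlines).
(c) Matching integer coefficients to the picture gives p.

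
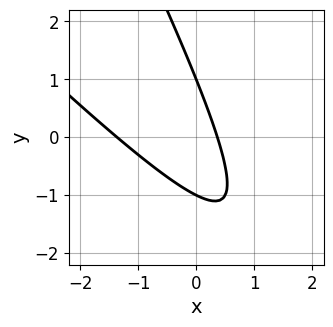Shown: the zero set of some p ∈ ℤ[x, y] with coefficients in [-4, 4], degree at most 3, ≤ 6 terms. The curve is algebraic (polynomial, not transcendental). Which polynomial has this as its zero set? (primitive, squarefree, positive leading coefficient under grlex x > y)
Degree: the shape is more complex than any degree-1 curve, so deg p = 2.
Against the integer gridlines: among the integer gridlines, it crosses the y-axis at y ∈ {-1, 1}.
Together with the visible shape, these determine p as stated.

2*x^2 + 3*x*y + y^2 + 2*x - 1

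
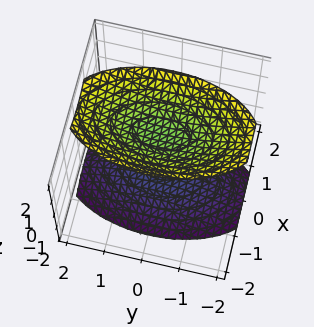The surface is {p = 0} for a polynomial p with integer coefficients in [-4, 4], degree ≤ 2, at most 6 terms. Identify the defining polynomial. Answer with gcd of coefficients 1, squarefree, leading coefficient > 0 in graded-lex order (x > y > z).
3*x^2 + y^2 - 2*z^2 + 3

There are 2 components.
The degree is 2 — two sheets facing apart; a quadric.
Symmetries: it's symmetric under z → −z, forcing even powers of z; it's symmetric under x → −x, forcing even powers of x; it's symmetric under y → −y, forcing even powers of y.
Checking where it meets the axes: no x-intercept at any integer in the box; it misses every integer gridline on the y-axis.
Putting this together gives p.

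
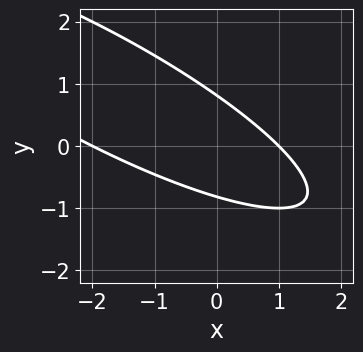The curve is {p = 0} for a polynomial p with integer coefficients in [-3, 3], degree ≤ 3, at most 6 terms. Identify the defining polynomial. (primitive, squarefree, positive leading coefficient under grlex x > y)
x^2 + 3*x*y + 3*y^2 + x - 2

1. Degree: no degree-1 curve has this shape, so deg p = 2.
2. Observable constraints: among the integer gridlines, it crosses the x-axis at x ∈ {-2, 1}.
3. Solving for integer coefficients yields p as stated.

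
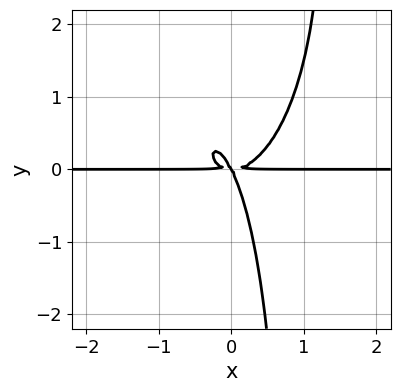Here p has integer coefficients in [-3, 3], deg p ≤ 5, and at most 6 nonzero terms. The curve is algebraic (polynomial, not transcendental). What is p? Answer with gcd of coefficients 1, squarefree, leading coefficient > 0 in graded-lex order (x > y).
3*x^3*y + x*y^3 - 2*x*y^2 - y^3

First, deg p = 4.
Next, reading off the gridlines: every point of the x-axis in the box is on the curve; it meets the y-axis at y = 0 (among the integer gridlines).
Finally, these observations pin down the coefficients.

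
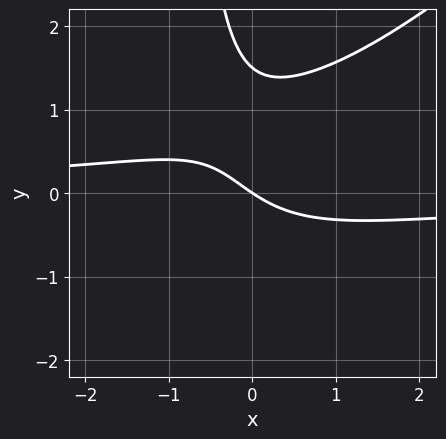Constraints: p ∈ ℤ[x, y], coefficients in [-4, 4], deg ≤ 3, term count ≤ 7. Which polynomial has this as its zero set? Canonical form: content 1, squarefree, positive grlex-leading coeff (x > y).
2*x^2*y - 2*x*y^2 - 2*y^2 + 2*x + 3*y

First, deg p = 3.
Then, from the axis intercepts and sections: it meets the x-axis at x = 0 (among the integer gridlines); it crosses the y-axis at the gridline y = 0.
Finally, fitting integer coefficients to these (and the overall shape) gives p.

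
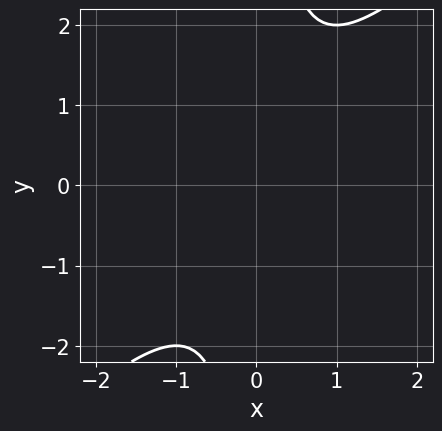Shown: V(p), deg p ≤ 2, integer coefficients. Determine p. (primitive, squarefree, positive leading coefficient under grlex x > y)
x^2 - x*y + 1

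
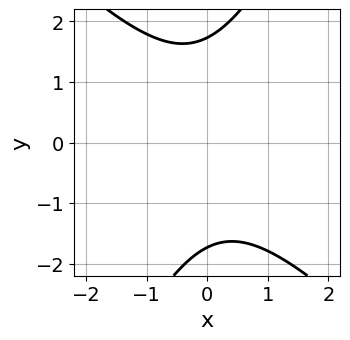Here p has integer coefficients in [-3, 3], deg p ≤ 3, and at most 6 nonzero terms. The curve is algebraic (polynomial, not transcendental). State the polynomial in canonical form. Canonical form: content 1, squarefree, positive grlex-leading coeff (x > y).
Degree: the shape is more complex than any degree-1 curve, so deg p = 2.
Against the integer gridlines: no x-intercept at any integer in the box.
Together with the visible shape, these determine p as stated.

2*x^2 + x*y - y^2 + 3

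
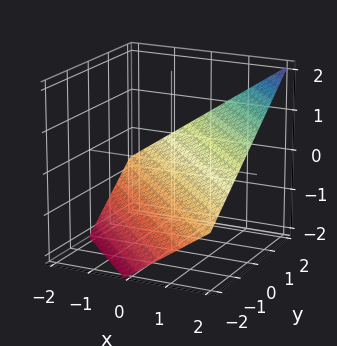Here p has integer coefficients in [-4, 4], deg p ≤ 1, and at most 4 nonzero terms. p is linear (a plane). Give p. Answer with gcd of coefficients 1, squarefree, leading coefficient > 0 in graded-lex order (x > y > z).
Degree: every cross-section is a straight line — this is a plane, so deg p = 1.
Observable constraints: it crosses the y-axis at the gridline y = 1; one x-axis crossing is at x = 1.
Solving for integer coefficients yields p as stated.

2*x + 2*y - 3*z - 2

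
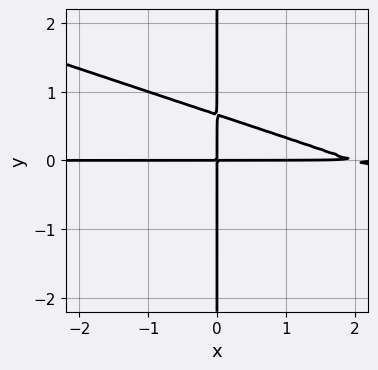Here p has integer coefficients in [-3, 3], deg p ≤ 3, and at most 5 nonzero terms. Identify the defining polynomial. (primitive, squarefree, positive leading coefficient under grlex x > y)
deg p = 3.
Against the integer gridlines: the visible x-axis segment lies entirely on the curve; the visible y-axis segment lies entirely on the curve.
The integer polynomial consistent with all of this is the stated p.

x^2*y + 3*x*y^2 - 2*x*y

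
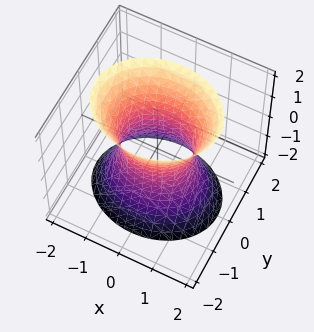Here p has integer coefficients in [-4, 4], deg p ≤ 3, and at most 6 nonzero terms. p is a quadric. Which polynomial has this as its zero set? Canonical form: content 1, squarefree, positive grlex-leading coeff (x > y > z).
2*x^2 + 3*y^2 - z^2 - 2

(a) Degree: one connected sheet with a waist; a quadric, so deg p = 2.
(b) Symmetries: it's symmetric under z → −z, forcing even powers of z; the x ↦ −x reflection is a symmetry, so x appears only in even powers; mirror symmetry y ↦ −y ⇒ only even powers of y.
(c) From the axis intercepts and sections: no z-intercept at any integer in the box; the x-axis gridline crossings are at x ∈ {-1, 1}.
(d) The integer polynomial consistent with all of this is the stated p.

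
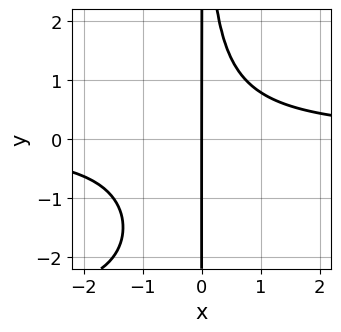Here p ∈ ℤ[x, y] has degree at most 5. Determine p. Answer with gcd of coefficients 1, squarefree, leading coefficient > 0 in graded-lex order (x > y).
x^2*y^2 + 3*x^2*y - 3*x

(a) deg p = 4. The shape is more complex than any degree-3 curve.
(b) From the axis intercepts and sections: it meets the x-axis at x = 0 (among the integer gridlines); every point of the y-axis in the box is on the curve.
(c) These observations pin down the coefficients.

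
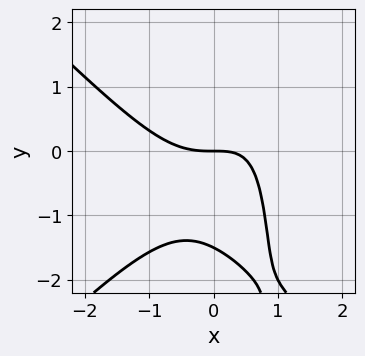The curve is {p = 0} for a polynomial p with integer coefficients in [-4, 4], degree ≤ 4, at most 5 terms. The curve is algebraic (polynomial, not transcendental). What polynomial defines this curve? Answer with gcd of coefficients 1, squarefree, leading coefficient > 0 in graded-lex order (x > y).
(a) deg p = 3. The shape is more complex than any degree-2 curve.
(b) Checking where it meets the axes: one y-axis crossing is at y = 0; it crosses the x-axis at the gridline x = 0.
(c) Solving for integer coefficients yields p as stated.

2*x^3 - 2*x*y^2 - 2*x*y + 2*y^2 + 3*y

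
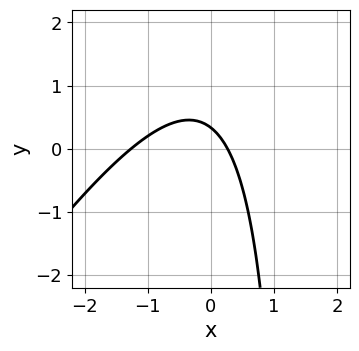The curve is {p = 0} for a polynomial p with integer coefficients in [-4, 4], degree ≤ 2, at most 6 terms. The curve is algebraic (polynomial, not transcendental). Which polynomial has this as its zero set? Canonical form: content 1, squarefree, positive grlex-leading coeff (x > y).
(a) Degree: the shape is more complex than any degree-1 curve, so deg p = 2.
(b) The integer polynomial consistent with all of this is the stated p.

3*x^2 - 2*x*y + 3*x + 3*y - 1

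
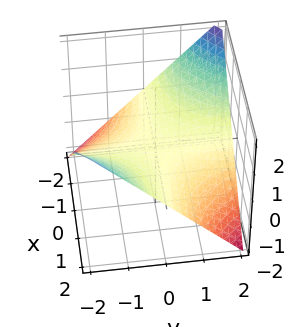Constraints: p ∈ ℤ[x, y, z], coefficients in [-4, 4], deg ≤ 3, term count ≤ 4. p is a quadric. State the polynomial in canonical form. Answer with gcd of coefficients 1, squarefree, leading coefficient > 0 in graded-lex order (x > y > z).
(a) Degree: a hyperbolic paraboloid; a quadric, so deg p = 2.
(b) From the axis intercepts and sections: it meets the z-axis at z = 0 (among the integer gridlines); every point of the y-axis in the box is on the surface.
(c) Putting this together gives p. Check: (-1, 0, 0) on the x-axis lies on the surface, and p(-1, 0, 0) = 0. ✓

x*y + 2*z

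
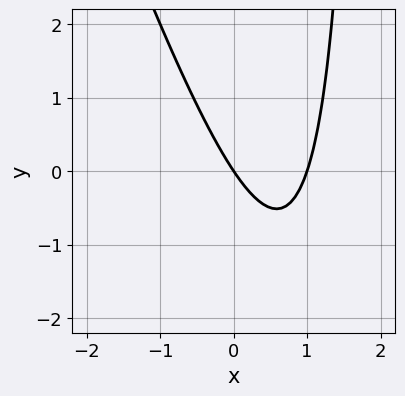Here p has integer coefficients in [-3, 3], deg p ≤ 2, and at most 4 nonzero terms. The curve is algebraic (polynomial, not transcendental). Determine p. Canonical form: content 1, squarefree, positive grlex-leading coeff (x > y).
3*x^2 + x*y - 3*x - 2*y

First, deg p = 2. No degree-1 curve has this shape.
Then, from the axis intercepts and sections: it crosses the y-axis at the gridline y = 0; among the integer gridlines, it crosses the x-axis at x ∈ {0, 1}.
Finally, together with the visible shape, these determine p as stated.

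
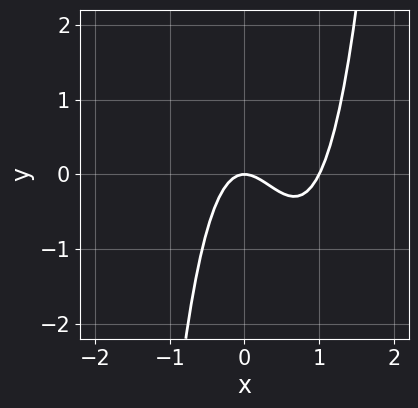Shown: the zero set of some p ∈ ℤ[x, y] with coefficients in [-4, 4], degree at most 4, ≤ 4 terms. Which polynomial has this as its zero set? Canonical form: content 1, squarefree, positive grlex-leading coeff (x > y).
First, the degree is 3 — no degree-2 curve has this shape.
Then, against the integer gridlines: the x-axis gridline crossings are at x ∈ {0, 1}; it crosses the y-axis at the gridline y = 0.
Finally, together with the visible shape, these determine p as stated.

2*x^3 - 2*x^2 - y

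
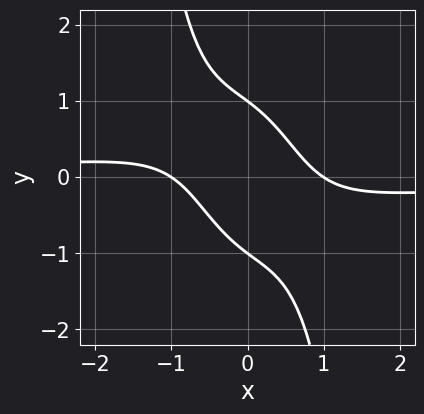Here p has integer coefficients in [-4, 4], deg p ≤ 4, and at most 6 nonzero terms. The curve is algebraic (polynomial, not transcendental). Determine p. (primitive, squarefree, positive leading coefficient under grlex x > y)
3*x^3*y + 2*x^2 + 3*x*y + 2*y^2 - 2

(a) deg p = 4.
(b) Against the integer gridlines: the y-axis gridline crossings are at y ∈ {-1, 1}; the x-axis gridline crossings are at x ∈ {-1, 1}.
(c) Assembling these constraints gives the stated polynomial.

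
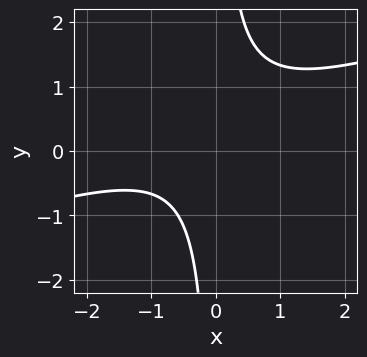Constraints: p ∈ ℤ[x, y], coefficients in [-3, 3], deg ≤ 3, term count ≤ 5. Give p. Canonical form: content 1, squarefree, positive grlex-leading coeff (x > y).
(a) deg p = 2.
(b) Checking where it meets the axes: it misses every integer gridline on the y-axis; the curve avoids every integer x-axis point in the box.
(c) Assembling these constraints gives the stated polynomial.

x^2 - 3*x*y + x + 2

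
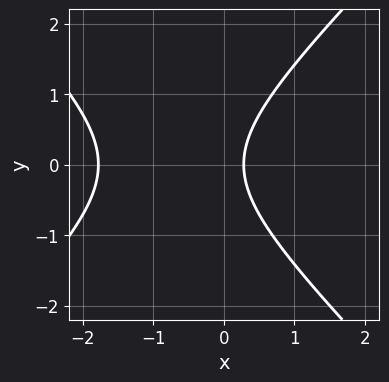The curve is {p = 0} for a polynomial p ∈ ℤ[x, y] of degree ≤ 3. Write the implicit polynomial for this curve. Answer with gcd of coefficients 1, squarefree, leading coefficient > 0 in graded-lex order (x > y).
2*x^2 - 2*y^2 + 3*x - 1

(a) Degree: a generic line meets the curve in up to 2 points, so deg p = 2.
(b) Symmetries: mirror symmetry y ↦ −y ⇒ only even powers of y.
(c) From the axis intercepts and sections: no y-intercept at any integer in the box.
(d) The integer polynomial consistent with all of this is the stated p.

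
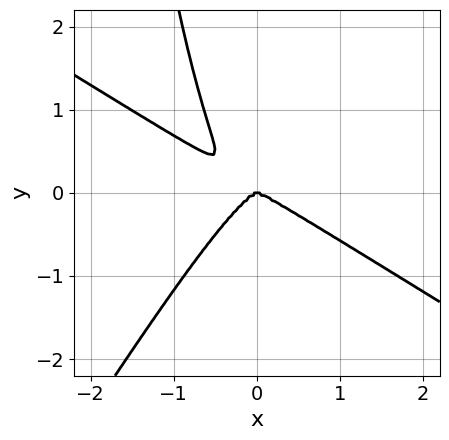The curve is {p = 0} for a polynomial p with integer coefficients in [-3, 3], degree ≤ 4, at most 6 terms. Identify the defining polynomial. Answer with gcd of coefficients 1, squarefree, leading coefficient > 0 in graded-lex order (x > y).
Degree: a generic line meets the curve in up to 4 points, so deg p = 4.
Reading off the gridlines: it meets the x-axis at x = 0 (among the integer gridlines); one y-axis crossing is at y = 0.
Together with the visible shape, these determine p as stated.

2*x^4 + 2*x^3*y - 2*x^2*y^2 + y^3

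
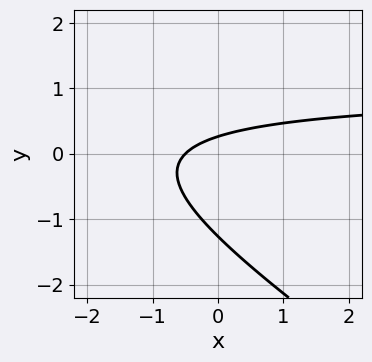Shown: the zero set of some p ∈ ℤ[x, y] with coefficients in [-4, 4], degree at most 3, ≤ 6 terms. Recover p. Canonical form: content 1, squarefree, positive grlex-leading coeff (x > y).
First, deg p = 2.
Finally, solving for integer coefficients yields p as stated.

2*x*y + 3*y^2 - 2*x + 3*y - 1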